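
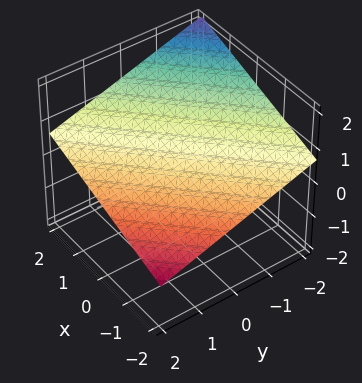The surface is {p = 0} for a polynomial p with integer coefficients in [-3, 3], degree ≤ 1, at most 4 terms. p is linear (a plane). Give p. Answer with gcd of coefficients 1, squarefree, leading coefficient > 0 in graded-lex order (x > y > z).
x - y - 3*z + 2

(a) deg p = 1. The surface is flat (a plane).
(b) Reading off the gridlines: one y-axis crossing is at y = 2; it meets the x-axis at x = -2 (among the integer gridlines).
(c) Solving for integer coefficients yields p as stated.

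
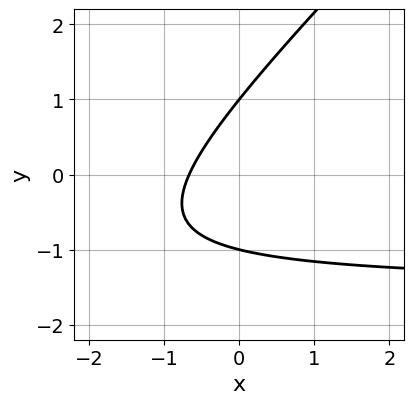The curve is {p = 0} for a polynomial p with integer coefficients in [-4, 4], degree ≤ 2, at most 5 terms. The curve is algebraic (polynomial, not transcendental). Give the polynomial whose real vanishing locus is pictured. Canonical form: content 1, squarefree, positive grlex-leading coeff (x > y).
First, degree: no degree-1 curve has this shape, so deg p = 2.
Next, reading off the gridlines: among the integer gridlines, it crosses the y-axis at y ∈ {-1, 1}.
Finally, assembling these constraints gives the stated polynomial.

2*x*y - 2*y^2 + 3*x + 2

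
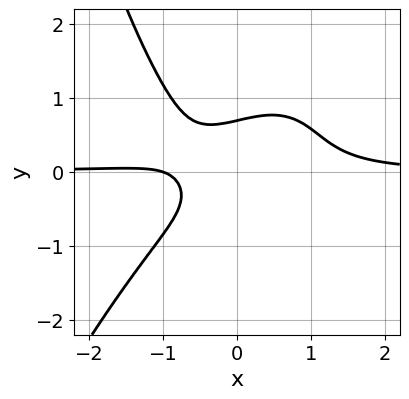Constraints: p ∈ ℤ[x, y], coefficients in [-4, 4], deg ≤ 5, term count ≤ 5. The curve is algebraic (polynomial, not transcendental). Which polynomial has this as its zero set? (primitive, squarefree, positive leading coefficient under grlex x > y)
3*x^3*y - x^2*y^2 + 3*y^3 - x - 1

Degree: the shape is more complex than any degree-3 curve, so deg p = 4.
From the visible intercepts: it crosses the x-axis at the gridline x = -1.
Solving for integer coefficients yields p as stated.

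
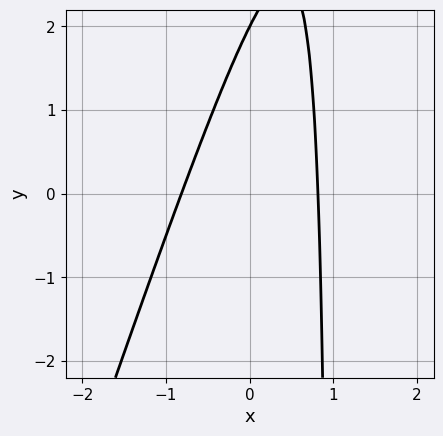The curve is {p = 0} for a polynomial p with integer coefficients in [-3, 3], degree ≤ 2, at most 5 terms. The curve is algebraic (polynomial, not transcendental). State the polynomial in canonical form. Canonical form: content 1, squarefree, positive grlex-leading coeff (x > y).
Degree: no degree-1 curve has this shape, so deg p = 2.
Reading off the gridlines: it meets the y-axis at y = 2 (among the integer gridlines).
These observations pin down the coefficients.

3*x^2 - x*y + y - 2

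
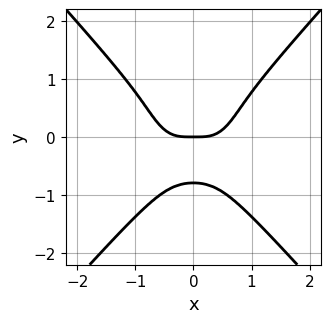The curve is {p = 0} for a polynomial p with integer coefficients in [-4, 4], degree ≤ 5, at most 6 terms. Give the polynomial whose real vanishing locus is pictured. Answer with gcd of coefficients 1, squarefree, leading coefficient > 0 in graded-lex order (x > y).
3*x^4 - 2*y^4 - 2*x^2*y - y

1. deg p = 4.
2. Symmetries: it's symmetric under x → −x, forcing even powers of x.
3. From the axis intercepts and sections: it crosses the y-axis at the gridline y = 0; it crosses the x-axis at the gridline x = 0.
4. Together with the visible shape, these determine p as stated.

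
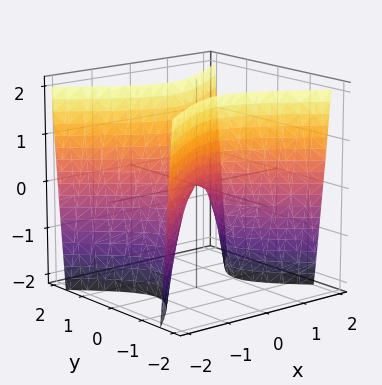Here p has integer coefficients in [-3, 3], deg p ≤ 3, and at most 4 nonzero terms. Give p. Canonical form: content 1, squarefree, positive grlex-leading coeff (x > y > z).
First, degree: a saddle surface; a quadric, so deg p = 2.
Next, symmetries: mirror symmetry x ↦ −x ⇒ only even powers of x; the y ↦ −y reflection is a symmetry, so y appears only in even powers.
Then, against the integer gridlines: it crosses the z-axis at the gridline z = 0; one y-axis crossing is at y = 0; it meets the x-axis at x = 0 (among the integer gridlines).
Finally, solving for integer coefficients yields p as stated.

2*x^2 - 3*y^2 + z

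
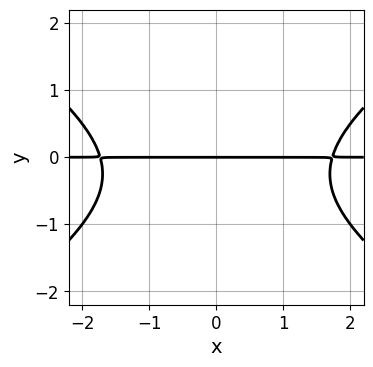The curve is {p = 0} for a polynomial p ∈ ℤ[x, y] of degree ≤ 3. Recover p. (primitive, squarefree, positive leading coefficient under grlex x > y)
(a) The degree is 3 — no degree-2 curve has this shape.
(b) Symmetries: the x ↦ −x reflection is a symmetry, so x appears only in even powers.
(c) Reading off the gridlines: every point of the x-axis in the box is on the curve; it crosses the y-axis at the gridline y = 0.
(d) Together with the visible shape, these determine p as stated.

x^2*y - 2*y^3 - y^2 - 3*y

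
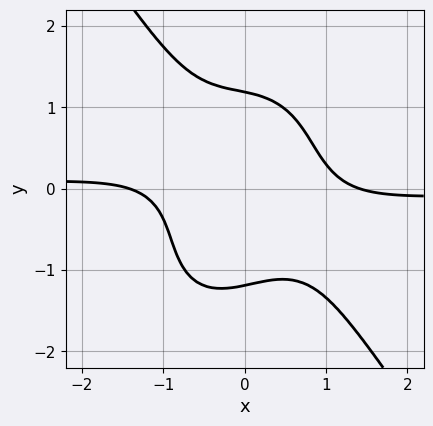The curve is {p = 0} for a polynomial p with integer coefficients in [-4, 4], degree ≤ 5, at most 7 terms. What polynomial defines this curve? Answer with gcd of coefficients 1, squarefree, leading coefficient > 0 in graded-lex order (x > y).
3*x^3*y + y^4 + x*y^2 + x^2 - 2

First, degree: a generic line meets the curve in up to 4 points, so deg p = 4.
Finally, putting this together gives p.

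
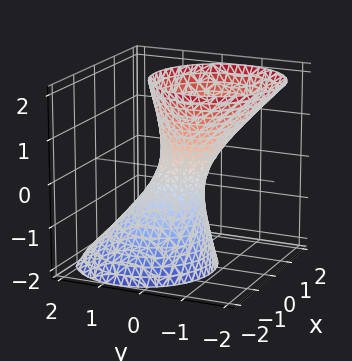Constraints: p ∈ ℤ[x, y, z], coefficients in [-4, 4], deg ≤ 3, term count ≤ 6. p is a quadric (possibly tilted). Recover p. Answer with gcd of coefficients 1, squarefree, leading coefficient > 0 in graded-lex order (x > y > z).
1. The degree is 2 — a generic line meets the surface in up to 2 points.
2. Checking where it meets the axes: the surface avoids every integer z-axis point in the box.
3. Matching integer coefficients to the picture gives p.

3*x^2 - x*z + 3*y^2 + 2*y*z - z^2 - 1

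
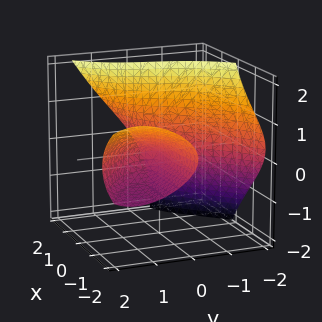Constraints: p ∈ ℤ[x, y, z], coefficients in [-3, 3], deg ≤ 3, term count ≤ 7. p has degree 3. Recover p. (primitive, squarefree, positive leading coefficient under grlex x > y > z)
x^2*z + 2*x*z^2 - y^3 - 3*x*y - 3*z^2

1. There are 2 components. They look like related sheets of one shape, so recover p as a whole.
2. The degree is 3 — no degree-2 surface has this shape.
3. Against the integer gridlines: one z-axis crossing is at z = 0; every point of the x-axis in the box is on the surface.
4. Assembling these constraints gives the stated polynomial.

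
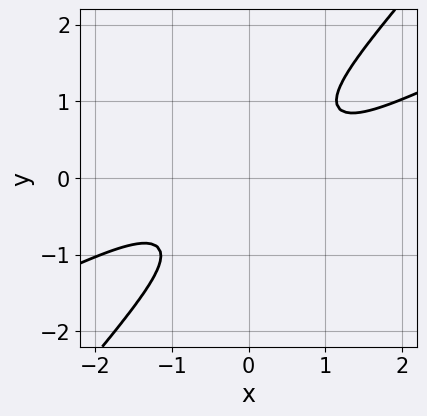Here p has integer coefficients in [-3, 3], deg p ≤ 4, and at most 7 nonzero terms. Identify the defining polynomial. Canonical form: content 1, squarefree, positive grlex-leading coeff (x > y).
First, the degree is 4 — a generic line meets the curve in up to 4 points.
Next, reading off the gridlines: it misses every integer gridline on the x-axis; no y-intercept at any integer in the box.
Finally, together with the visible shape, these determine p as stated.

2*x^4 - 3*x^3*y - 3*x^2*y^2 + 3*y^4 + 2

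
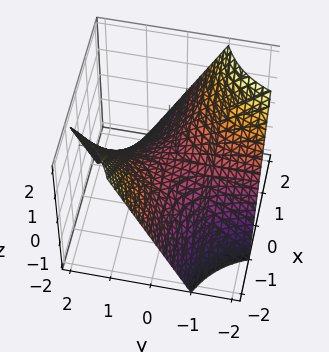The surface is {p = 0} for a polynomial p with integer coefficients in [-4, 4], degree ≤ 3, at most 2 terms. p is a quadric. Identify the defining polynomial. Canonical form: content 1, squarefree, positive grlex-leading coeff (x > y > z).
x*y + z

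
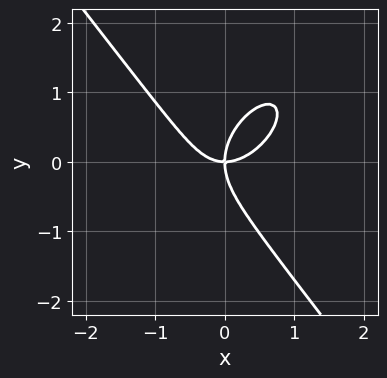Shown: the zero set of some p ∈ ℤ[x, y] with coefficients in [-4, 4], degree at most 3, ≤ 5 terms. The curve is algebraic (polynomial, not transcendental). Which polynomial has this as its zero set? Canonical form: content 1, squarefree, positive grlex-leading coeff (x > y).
(a) deg p = 3. No degree-2 curve has this shape.
(b) From the visible intercepts: it crosses the x-axis at the gridline x = 0; one y-axis crossing is at y = 0.
(c) Solving for integer coefficients yields p as stated.

3*x^3 - x^2*y + 2*y^3 - 3*x*y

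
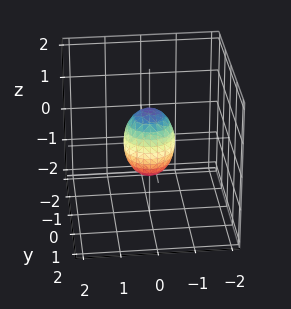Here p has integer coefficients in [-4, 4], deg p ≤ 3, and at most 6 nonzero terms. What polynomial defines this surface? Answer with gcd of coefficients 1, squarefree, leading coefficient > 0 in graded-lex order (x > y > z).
2*x^2 + 2*y^2 + z^2 - 1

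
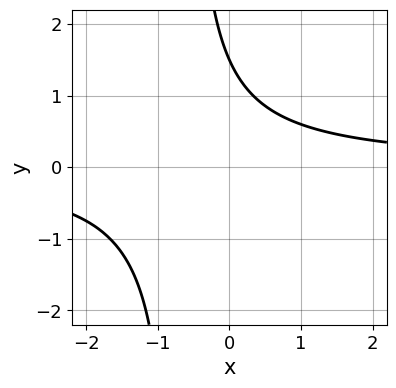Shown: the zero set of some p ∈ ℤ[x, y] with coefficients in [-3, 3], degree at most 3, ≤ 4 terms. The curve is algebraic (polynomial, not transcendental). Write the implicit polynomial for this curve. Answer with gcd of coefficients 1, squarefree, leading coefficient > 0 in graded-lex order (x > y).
3*x*y + 2*y - 3

(a) deg p = 2. No degree-1 curve has this shape.
(b) Against the integer gridlines: no x-intercept at any integer in the box.
(c) Fitting integer coefficients to these (and the overall shape) gives p.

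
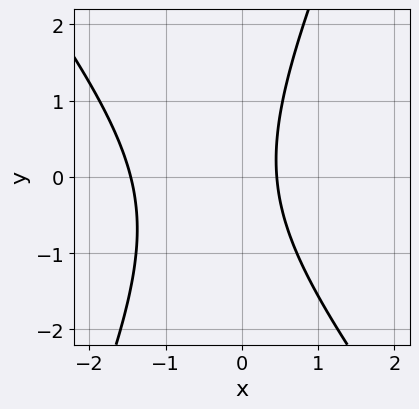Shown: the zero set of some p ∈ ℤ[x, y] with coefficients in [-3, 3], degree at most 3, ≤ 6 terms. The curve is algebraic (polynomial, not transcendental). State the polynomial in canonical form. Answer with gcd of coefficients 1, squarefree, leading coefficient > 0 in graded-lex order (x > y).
1. deg p = 2. A generic line meets the curve in up to 2 points.
2. Observable constraints: the curve avoids every integer y-axis point in the box.
3. Assembling these constraints gives the stated polynomial.

3*x^2 + x*y - y^2 + 3*x - 2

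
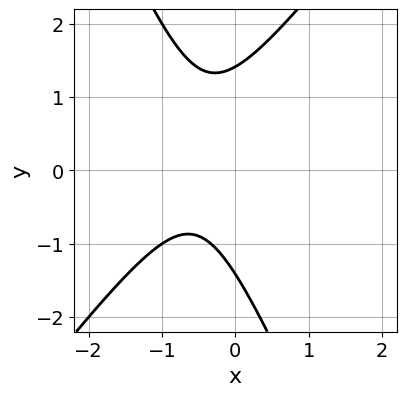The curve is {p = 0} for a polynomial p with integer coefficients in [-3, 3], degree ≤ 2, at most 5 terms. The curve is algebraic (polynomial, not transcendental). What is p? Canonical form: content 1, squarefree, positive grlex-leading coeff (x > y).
3*x^2 - x*y - y^2 + 3*x + 2

First, deg p = 2.
Next, from the visible intercepts: the curve avoids every integer x-axis point in the box.
Finally, the integer polynomial consistent with all of this is the stated p.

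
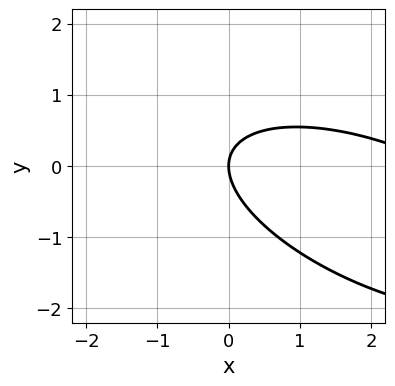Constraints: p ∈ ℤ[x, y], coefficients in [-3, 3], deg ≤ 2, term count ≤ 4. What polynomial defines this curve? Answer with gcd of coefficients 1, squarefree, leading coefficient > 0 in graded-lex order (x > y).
1. deg p = 2. A generic line meets the curve in up to 2 points.
2. Observable constraints: one x-axis crossing is at x = 0; it crosses the y-axis at the gridline y = 0.
3. Fitting integer coefficients to these (and the overall shape) gives p.

x^2 + 2*x*y + 3*y^2 - 3*x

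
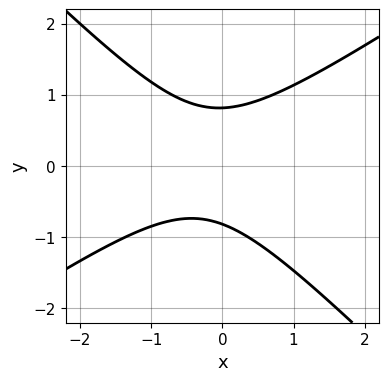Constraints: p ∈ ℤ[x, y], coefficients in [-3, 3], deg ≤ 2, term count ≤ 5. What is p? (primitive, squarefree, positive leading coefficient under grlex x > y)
2*x^2 - x*y - 3*y^2 + x + 2

First, deg p = 2.
Then, checking where it meets the axes: the curve avoids every integer x-axis point in the box.
Finally, together with the visible shape, these determine p as stated.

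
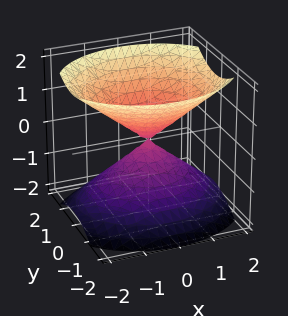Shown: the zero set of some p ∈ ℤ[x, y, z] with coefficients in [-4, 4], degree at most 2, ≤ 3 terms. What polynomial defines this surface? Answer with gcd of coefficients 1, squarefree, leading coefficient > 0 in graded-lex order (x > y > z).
First, there are 2 components. They look like related sheets of one shape, so recover p as a whole.
Then, degree: a double cone through the origin; a quadric, so deg p = 2.
Next, symmetries: mirror symmetry x ↦ −x ⇒ only even powers of x; mirror symmetry z ↦ −z ⇒ only even powers of z; it's symmetric under y → −y, forcing even powers of y.
Next, from the visible intercepts: it meets the y-axis at y = 0 (among the integer gridlines); it meets the z-axis at z = 0 (among the integer gridlines); it crosses the x-axis at the gridline x = 0.
Finally, solving for integer coefficients yields p as stated.

2*x^2 + 3*y^2 - 3*z^2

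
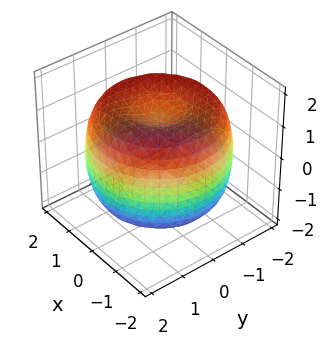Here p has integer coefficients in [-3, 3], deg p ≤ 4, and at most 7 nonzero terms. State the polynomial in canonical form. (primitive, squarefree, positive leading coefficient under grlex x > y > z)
x^4 + 2*x^2*y^2 + y^4 - 3*x^2 - 3*y^2 + 2*z^2 - 2

deg p = 4. The shape is more complex than any degree-3 surface.
Symmetry: the z-axis is an axis of rotation, so x and y enter only as x² + y².
Reading off the gridlines: among the integer gridlines, it crosses the z-axis at z ∈ {-1, 1}; a circular section at z = 1 has radius between 1 and 2.
Solving for integer coefficients yields p as stated.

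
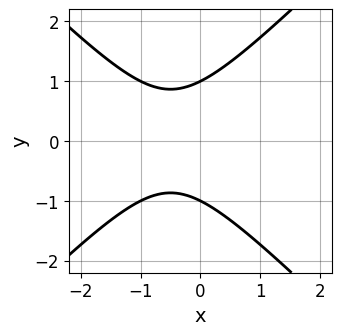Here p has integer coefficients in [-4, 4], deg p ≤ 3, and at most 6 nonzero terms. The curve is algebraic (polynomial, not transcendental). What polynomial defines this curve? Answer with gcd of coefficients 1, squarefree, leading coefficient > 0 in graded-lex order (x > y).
deg p = 2.
Symmetries: the y ↦ −y reflection is a symmetry, so y appears only in even powers.
Observable constraints: the y-axis gridline crossings are at y ∈ {-1, 1}; no x-intercept at any integer in the box.
Solving for integer coefficients yields p as stated.

x^2 - y^2 + x + 1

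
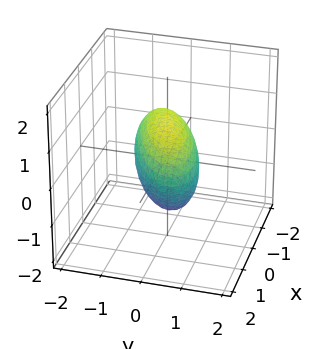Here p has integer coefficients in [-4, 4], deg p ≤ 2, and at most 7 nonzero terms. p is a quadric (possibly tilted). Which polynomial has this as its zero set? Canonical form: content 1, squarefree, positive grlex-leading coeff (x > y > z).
x^2 - 2*x*y + 3*y^2 + 2*z^2 - 2

First, degree: the shape is more complex than any degree-1 surface, so deg p = 2.
Next, from the visible intercepts: the z-axis gridline crossings are at z ∈ {-1, 1}.
Finally, assembling these constraints gives the stated polynomial.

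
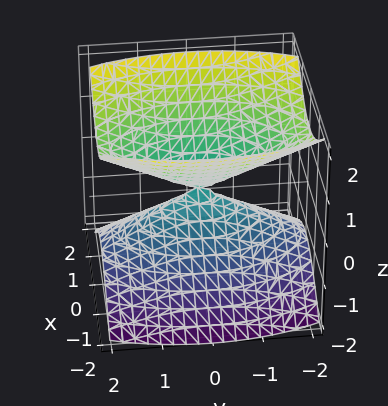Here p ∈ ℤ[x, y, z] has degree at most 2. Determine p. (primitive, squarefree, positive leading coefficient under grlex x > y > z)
1. The picture has 2 separate pieces. They look like related sheets of one shape, so recover p as a whole.
2. Degree: two nappes meeting at a single point; a quadric, so deg p = 2.
3. Symmetries: mirror symmetry x ↦ −x ⇒ only even powers of x; it's symmetric under y → −y, forcing even powers of y; it's symmetric under z → −z, forcing even powers of z.
4. From the visible intercepts: it crosses the x-axis at the gridline x = 0; it meets the z-axis at z = 0 (among the integer gridlines).
5. Matching integer coefficients to the picture gives p.

3*x^2 + y^2 - 3*z^2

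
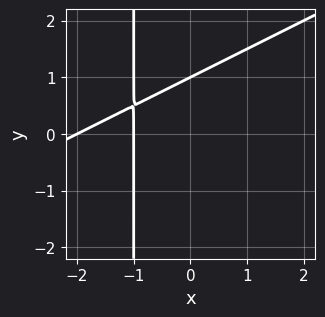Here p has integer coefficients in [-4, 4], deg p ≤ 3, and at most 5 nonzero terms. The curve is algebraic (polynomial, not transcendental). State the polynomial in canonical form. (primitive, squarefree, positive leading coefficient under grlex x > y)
x^2 - 2*x*y + 3*x - 2*y + 2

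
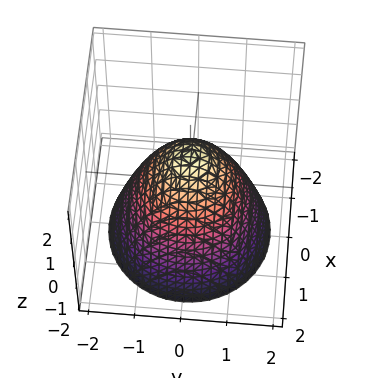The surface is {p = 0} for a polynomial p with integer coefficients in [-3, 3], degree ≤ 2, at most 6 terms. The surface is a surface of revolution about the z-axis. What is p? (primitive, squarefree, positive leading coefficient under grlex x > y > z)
x^2 + y^2 + z - 1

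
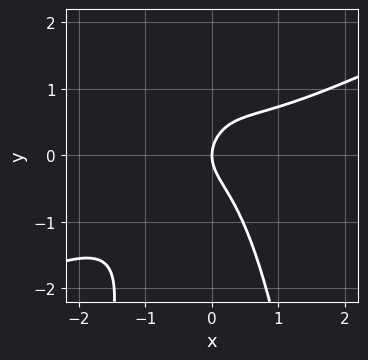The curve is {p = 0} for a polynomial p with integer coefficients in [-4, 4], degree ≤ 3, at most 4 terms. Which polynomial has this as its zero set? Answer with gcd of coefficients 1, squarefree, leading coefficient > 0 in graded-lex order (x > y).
1. Degree: a generic line meets the curve in up to 3 points, so deg p = 3.
2. From the axis intercepts and sections: one x-axis crossing is at x = 0; it crosses the y-axis at the gridline y = 0.
3. Together with the visible shape, these determine p as stated.

x^3 - 2*x^2*y - y^2 + x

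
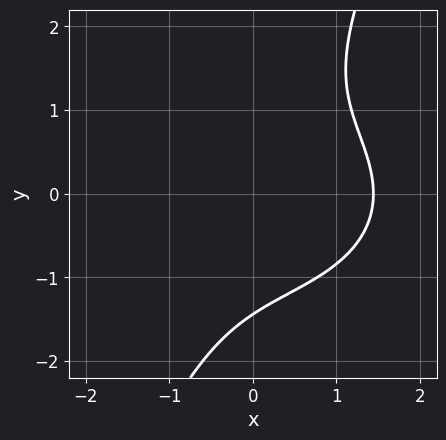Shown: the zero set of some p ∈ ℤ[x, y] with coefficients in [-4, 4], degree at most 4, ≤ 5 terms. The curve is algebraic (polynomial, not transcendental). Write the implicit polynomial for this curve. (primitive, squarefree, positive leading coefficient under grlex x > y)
x^3 + 2*x*y^2 - y^3 - 3

(a) The degree is 3 — a generic line meets the curve in up to 3 points.
(b) Putting this together gives p.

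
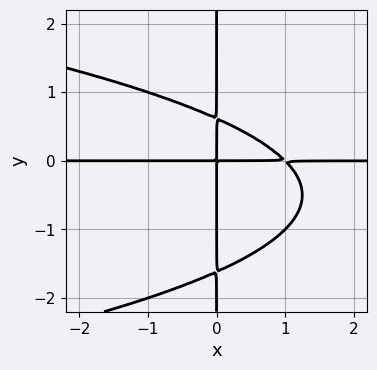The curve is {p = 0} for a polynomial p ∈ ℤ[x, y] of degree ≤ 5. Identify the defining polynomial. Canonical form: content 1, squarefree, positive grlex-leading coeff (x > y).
x*y^3 + x^2*y + x*y^2 - x*y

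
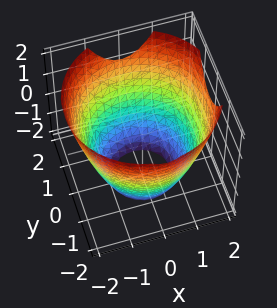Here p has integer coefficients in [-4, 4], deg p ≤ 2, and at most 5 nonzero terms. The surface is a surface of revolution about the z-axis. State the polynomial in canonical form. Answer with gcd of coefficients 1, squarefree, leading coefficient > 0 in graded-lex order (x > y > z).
First, the degree is 2 — the shape is more complex than any degree-1 surface.
Then, symmetries: rotational symmetry about the z-axis ⇒ p depends on x, y only through x² + y².
Then, from the visible intercepts: no z-intercept at any integer in the box; a circular section at z = 0 has radius between 1 and 2.
Finally, matching integer coefficients to the picture gives p.

x^2 + y^2 - z - 3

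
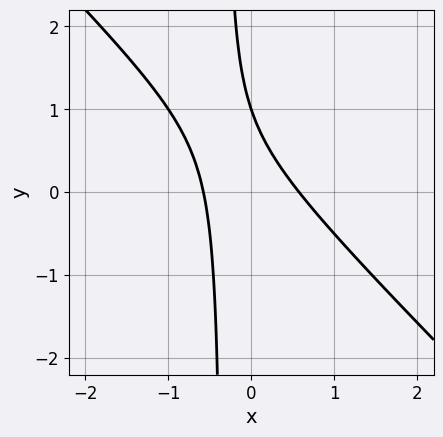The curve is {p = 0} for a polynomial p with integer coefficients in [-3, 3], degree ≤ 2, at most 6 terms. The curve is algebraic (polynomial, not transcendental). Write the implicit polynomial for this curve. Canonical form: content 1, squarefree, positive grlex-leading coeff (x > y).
3*x^2 + 3*x*y + y - 1

1. Degree: a generic line meets the curve in up to 2 points, so deg p = 2.
2. Reading off the gridlines: it meets the y-axis at y = 1 (among the integer gridlines).
3. The integer polynomial consistent with all of this is the stated p.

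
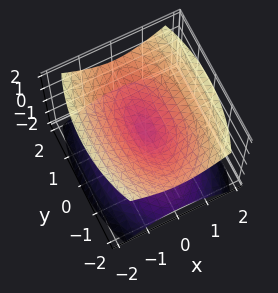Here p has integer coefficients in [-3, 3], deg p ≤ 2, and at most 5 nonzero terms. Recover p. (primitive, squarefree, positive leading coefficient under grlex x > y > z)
3*x^2 + y^2 - 3*z^2

1. I count 2 distinct pieces. Treating them together as one polynomial.
2. deg p = 2. Two nappes meeting at a single point; a quadric.
3. Symmetries: the x ↦ −x reflection is a symmetry, so x appears only in even powers; it's symmetric under y → −y, forcing even powers of y; mirror symmetry z ↦ −z ⇒ only even powers of z.
4. Reading off the gridlines: it meets the x-axis at x = 0 (among the integer gridlines); it crosses the z-axis at the gridline z = 0; one y-axis crossing is at y = 0.
5. Putting this together gives p.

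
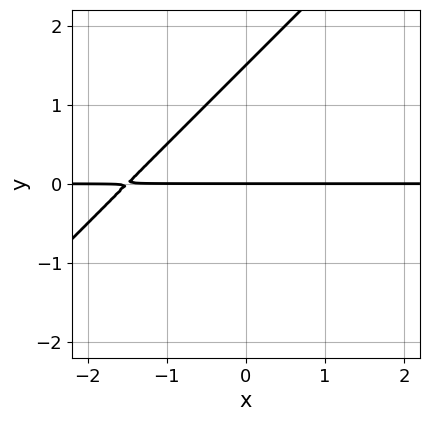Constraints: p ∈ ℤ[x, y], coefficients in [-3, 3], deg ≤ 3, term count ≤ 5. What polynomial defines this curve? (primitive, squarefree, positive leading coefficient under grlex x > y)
2*x*y - 2*y^2 + 3*y

1. deg p = 2. The shape is more complex than any degree-1 curve.
2. From the axis intercepts and sections: every point of the x-axis in the box is on the curve; it meets the y-axis at y = 0 (among the integer gridlines).
3. These observations pin down the coefficients.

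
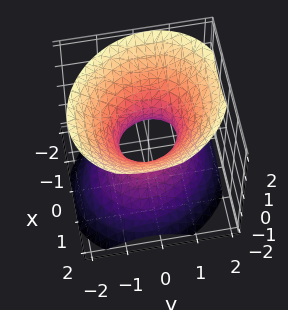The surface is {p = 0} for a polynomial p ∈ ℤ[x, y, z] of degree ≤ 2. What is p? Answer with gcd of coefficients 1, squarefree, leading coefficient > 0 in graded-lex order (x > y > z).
3*x^2 + x*y + 3*y^2 - 3*z^2 - 2

The degree is 2 — no degree-1 surface has this shape.
From the axis intercepts and sections: no z-intercept at any integer in the box.
The integer polynomial consistent with all of this is the stated p.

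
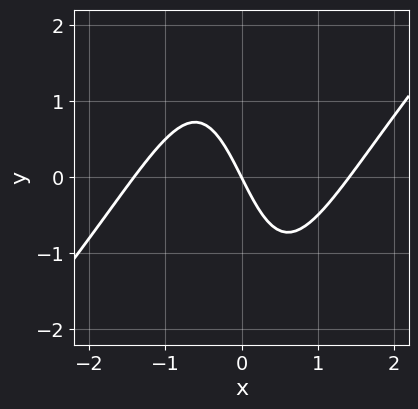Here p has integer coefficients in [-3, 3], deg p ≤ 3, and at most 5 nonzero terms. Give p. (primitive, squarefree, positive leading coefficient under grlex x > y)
x^3 - x^2*y - 2*x - y

First, the degree is 3 — a generic line meets the curve in up to 3 points.
Then, against the integer gridlines: it meets the x-axis at x = 0 (among the integer gridlines); it meets the y-axis at y = 0 (among the integer gridlines).
Finally, together with the visible shape, these determine p as stated.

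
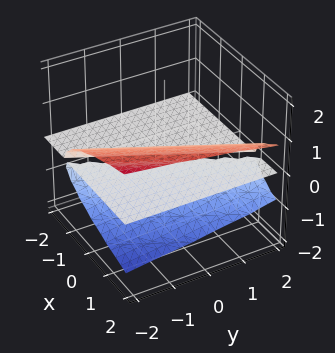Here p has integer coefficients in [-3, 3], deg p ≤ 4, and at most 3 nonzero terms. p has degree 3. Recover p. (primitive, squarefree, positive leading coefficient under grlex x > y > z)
3*z^3 - 2*x*z + y*z

1. The picture has 2 separate pieces. Treating them together as one polynomial.
2. Degree: no degree-2 surface has this shape, so deg p = 3.
3. Against the integer gridlines: it crosses the z-axis at the gridline z = 0; every point of the x-axis in the box is on the surface; the visible y-axis segment lies entirely on the surface.
4. These observations pin down the coefficients.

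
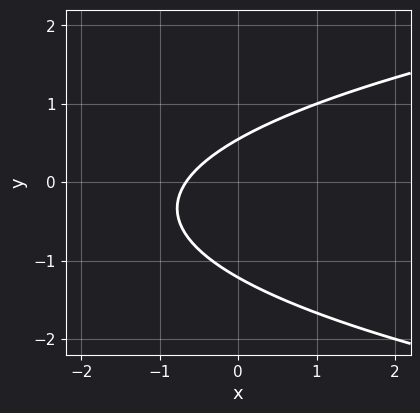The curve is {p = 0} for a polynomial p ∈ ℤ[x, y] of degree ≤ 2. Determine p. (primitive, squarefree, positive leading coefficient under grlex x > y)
First, degree: the shape is more complex than any degree-1 curve, so deg p = 2.
Finally, matching integer coefficients to the picture gives p.

3*y^2 - 3*x + 2*y - 2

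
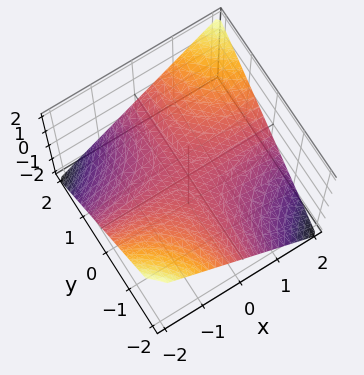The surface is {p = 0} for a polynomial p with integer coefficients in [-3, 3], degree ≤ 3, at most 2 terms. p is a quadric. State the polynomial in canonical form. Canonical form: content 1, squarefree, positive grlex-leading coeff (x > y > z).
1. Degree: a hyperbolic paraboloid; a quadric, so deg p = 2.
2. Against the integer gridlines: it meets the z-axis at z = 0 (among the integer gridlines); every point of the y-axis in the box is on the surface; every point of the x-axis in the box is on the surface.
3. Putting this together gives p.

x*y - 2*z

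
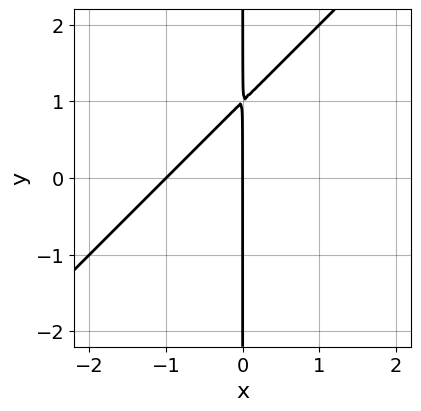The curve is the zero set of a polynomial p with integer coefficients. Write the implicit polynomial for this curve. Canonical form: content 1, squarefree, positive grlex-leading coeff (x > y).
x^2 - x*y + x

First, degree: the shape is more complex than any degree-1 curve, so deg p = 2.
Then, against the integer gridlines: the x-axis gridline crossings are at x ∈ {-1, 0}; every point of the y-axis in the box is on the curve.
Finally, assembling these constraints gives the stated polynomial.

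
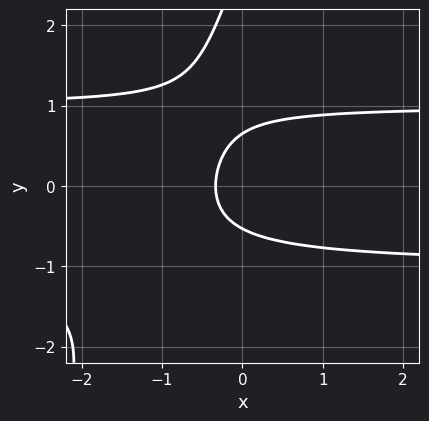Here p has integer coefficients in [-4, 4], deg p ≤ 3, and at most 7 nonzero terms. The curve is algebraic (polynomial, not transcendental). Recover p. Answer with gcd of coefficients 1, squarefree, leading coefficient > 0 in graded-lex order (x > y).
(a) deg p = 3.
(b) Matching integer coefficients to the picture gives p.

3*x*y^2 - y^3 + 3*y^2 - 3*x - 1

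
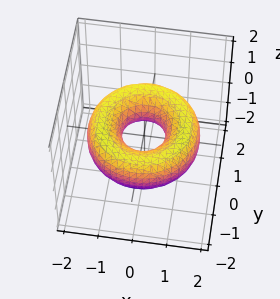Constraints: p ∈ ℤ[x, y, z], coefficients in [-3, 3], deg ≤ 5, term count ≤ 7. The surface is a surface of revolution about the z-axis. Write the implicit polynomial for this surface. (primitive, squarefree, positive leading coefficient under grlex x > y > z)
Degree: a generic line meets the surface in up to 4 points, so deg p = 4.
By symmetry, the z-axis is an axis of rotation, so x and y enter only as x² + y².
From the axis intercepts and sections: a circular section at z = 0 has radius between 0 and 1; it misses every integer gridline on the z-axis.
Together with the visible shape, these determine p as stated.

x^4 + 2*x^2*y^2 + y^4 - 3*x^2 - 3*y^2 + 3*z^2 + 1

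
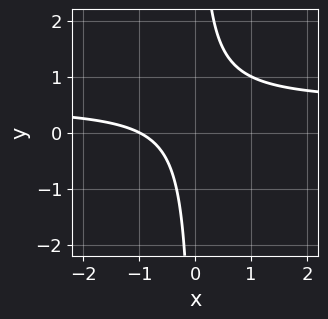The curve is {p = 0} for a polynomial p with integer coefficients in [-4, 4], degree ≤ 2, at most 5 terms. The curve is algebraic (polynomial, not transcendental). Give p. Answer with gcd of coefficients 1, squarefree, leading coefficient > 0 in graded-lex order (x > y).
First, deg p = 2.
Then, checking where it meets the axes: it meets the x-axis at x = -1 (among the integer gridlines); it misses every integer gridline on the y-axis.
Finally, these observations pin down the coefficients.

2*x*y - x - 1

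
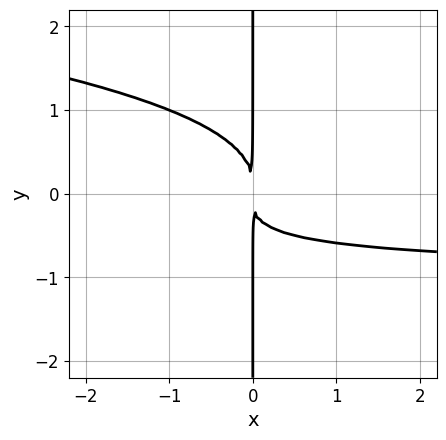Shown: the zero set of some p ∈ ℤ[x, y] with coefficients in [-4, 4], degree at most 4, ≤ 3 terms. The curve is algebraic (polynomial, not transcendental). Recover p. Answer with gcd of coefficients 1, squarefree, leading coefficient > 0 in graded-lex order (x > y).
2*x*y^3 + x^2*y + x^2

The degree is 4 — the shape is more complex than any degree-3 curve.
Against the integer gridlines: every point of the y-axis in the box is on the curve.
Assembling these constraints gives the stated polynomial.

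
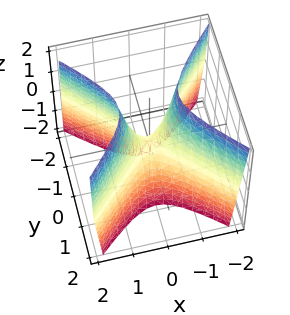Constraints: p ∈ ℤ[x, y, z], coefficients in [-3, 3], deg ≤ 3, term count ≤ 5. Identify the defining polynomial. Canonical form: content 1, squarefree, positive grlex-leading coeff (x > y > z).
(a) Degree: a saddle surface; a quadric, so deg p = 2.
(b) Symmetries: the y ↦ −y reflection is a symmetry, so y appears only in even powers; the x ↦ −x reflection is a symmetry, so x appears only in even powers.
(c) Reading off the gridlines: one x-axis crossing is at x = 0; it meets the z-axis at z = 0 (among the integer gridlines); one y-axis crossing is at y = 0.
(d) Putting this together gives p.

3*x^2 - 3*y^2 - z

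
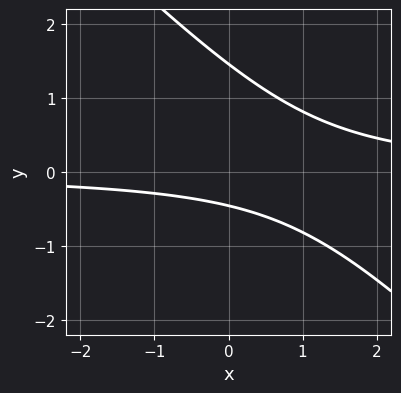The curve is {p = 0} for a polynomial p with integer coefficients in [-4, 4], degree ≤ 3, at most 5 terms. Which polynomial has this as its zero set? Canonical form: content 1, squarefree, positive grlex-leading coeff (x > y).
Degree: the shape is more complex than any degree-1 curve, so deg p = 2.
Reading off the gridlines: no x-intercept at any integer in the box.
Assembling these constraints gives the stated polynomial.

3*x*y + 3*y^2 - 3*y - 2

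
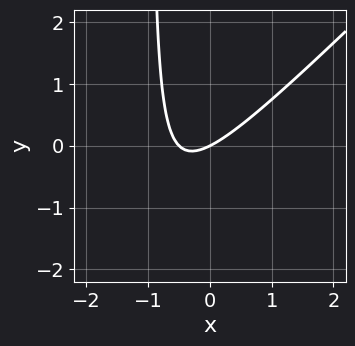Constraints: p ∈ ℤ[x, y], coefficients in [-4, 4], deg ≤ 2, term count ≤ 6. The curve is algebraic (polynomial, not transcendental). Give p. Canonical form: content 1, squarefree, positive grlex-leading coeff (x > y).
2*x^2 - 2*x*y + x - 2*y

(a) Degree: a generic line meets the curve in up to 2 points, so deg p = 2.
(b) From the axis intercepts and sections: it meets the y-axis at y = 0 (among the integer gridlines); it crosses the x-axis at the gridline x = 0.
(c) Matching integer coefficients to the picture gives p.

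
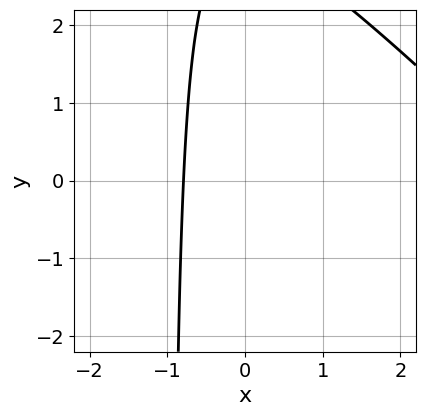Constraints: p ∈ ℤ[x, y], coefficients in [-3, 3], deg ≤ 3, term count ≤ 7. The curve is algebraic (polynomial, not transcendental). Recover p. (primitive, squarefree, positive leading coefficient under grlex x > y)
x^2 + x*y - 3*x + y - 3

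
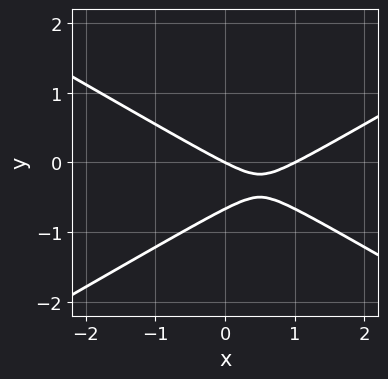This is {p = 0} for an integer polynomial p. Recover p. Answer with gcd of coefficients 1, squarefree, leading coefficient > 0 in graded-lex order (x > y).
x^2 - 3*y^2 - x - 2*y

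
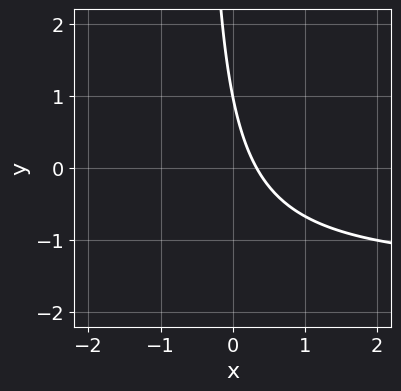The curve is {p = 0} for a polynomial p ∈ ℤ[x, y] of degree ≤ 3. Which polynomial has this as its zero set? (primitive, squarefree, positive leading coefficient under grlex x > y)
2*x*y + 3*x + y - 1

1. deg p = 2. The shape is more complex than any degree-1 curve.
2. Checking where it meets the axes: one y-axis crossing is at y = 1.
3. Solving for integer coefficients yields p as stated.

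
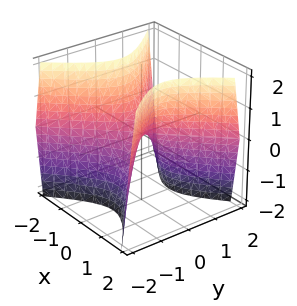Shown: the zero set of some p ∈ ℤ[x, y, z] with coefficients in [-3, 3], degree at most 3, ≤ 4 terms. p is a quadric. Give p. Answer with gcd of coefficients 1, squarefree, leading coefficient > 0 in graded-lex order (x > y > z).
2*x^2 - 2*y^2 - z

First, the degree is 2 — a saddle surface; a quadric.
Then, symmetries: it's symmetric under y → −y, forcing even powers of y; mirror symmetry x ↦ −x ⇒ only even powers of x.
Next, checking where it meets the axes: it crosses the x-axis at the gridline x = 0; one z-axis crossing is at z = 0.
Finally, putting this together gives p.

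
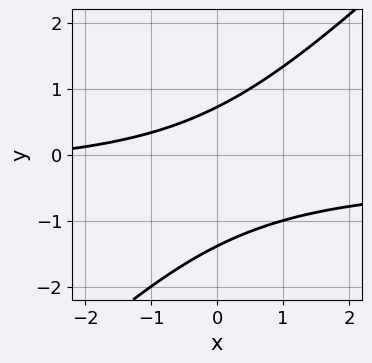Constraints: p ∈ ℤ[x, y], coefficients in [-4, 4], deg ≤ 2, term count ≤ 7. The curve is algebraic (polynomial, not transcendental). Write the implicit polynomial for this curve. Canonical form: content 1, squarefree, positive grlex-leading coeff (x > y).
First, deg p = 2.
Next, observable constraints: the curve avoids every integer x-axis point in the box.
Finally, together with the visible shape, these determine p as stated.

3*x*y - 3*y^2 + x - 2*y + 3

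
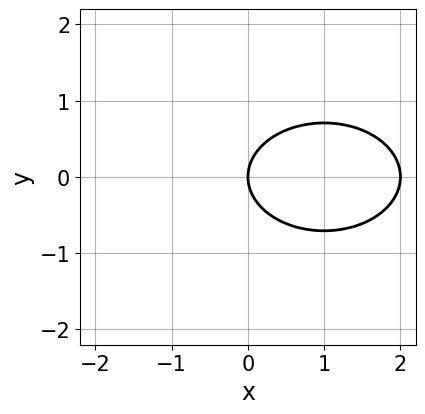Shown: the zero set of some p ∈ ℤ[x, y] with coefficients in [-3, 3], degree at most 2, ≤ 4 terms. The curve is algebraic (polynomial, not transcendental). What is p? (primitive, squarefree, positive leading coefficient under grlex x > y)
x^2 + 2*y^2 - 2*x

The degree is 2 — a generic line meets the curve in up to 2 points.
Symmetries: it's symmetric under y → −y, forcing even powers of y.
Observable constraints: among the integer gridlines, it crosses the x-axis at x ∈ {0, 2}; one y-axis crossing is at y = 0.
Putting this together gives p.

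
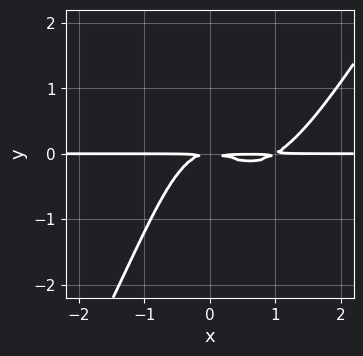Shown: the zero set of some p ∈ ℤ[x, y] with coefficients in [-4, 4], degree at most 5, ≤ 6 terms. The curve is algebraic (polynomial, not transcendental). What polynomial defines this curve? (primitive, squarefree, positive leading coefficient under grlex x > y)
3*x^3*y - 2*x^2*y^2 - 3*x^2*y - 3*y^2

deg p = 4. No degree-3 curve has this shape.
Observable constraints: every point of the x-axis in the box is on the curve.
Matching integer coefficients to the picture gives p.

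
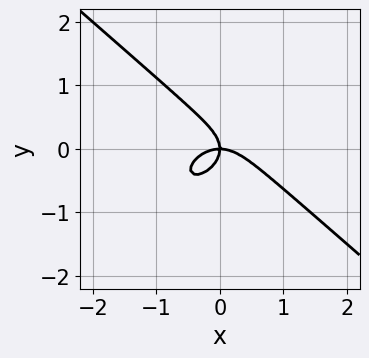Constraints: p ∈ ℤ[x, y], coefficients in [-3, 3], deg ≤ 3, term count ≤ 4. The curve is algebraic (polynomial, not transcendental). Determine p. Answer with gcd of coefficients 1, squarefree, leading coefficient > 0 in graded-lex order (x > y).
First, deg p = 3. A generic line meets the curve in up to 3 points.
Next, reading off the gridlines: it crosses the x-axis at the gridline x = 0; it crosses the y-axis at the gridline y = 0.
Finally, putting this together gives p.

2*x^3 + 3*y^3 + 2*x*y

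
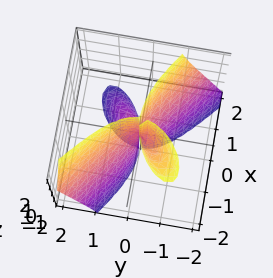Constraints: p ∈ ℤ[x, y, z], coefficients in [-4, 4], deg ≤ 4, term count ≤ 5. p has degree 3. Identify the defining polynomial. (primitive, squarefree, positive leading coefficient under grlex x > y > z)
x^3 + 2*x*y*z + 2*y^3

First, the picture has 2 separate pieces. Treating them together as one polynomial.
Next, degree: no degree-2 surface has this shape, so deg p = 3.
Next, against the integer gridlines: the visible z-axis segment lies entirely on the surface; it meets the x-axis at x = 0 (among the integer gridlines); it meets the y-axis at y = 0 (among the integer gridlines).
Finally, together with the visible shape, these determine p as stated.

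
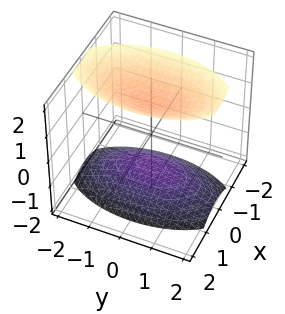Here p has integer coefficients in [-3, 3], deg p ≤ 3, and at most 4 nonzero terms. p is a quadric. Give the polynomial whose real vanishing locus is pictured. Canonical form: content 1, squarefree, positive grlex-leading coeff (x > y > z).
3*x^2 + y^2 - 2*z^2 + 3

1. I count 2 distinct pieces. They look like related sheets of one shape, so recover p as a whole.
2. deg p = 2. Two separate bowl-shaped sheets opening away from each other; a quadric.
3. Symmetries: it's symmetric under x → −x, forcing even powers of x; the y ↦ −y reflection is a symmetry, so y appears only in even powers; it's symmetric under z → −z, forcing even powers of z.
4. Checking where it meets the axes: it misses every integer gridline on the x-axis; the surface avoids every integer y-axis point in the box.
5. The integer polynomial consistent with all of this is the stated p.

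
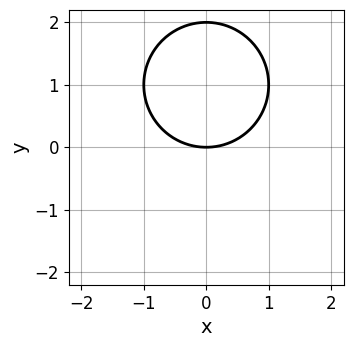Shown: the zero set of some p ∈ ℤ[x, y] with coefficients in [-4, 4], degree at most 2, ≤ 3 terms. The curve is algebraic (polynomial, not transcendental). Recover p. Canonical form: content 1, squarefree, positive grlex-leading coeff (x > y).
x^2 + y^2 - 2*y

The degree is 2 — a generic line meets the curve in up to 2 points.
Symmetries: it's symmetric under x → −x, forcing even powers of x.
Checking where it meets the axes: one x-axis crossing is at x = 0; among the integer gridlines, it crosses the y-axis at y ∈ {0, 2}.
The integer polynomial consistent with all of this is the stated p.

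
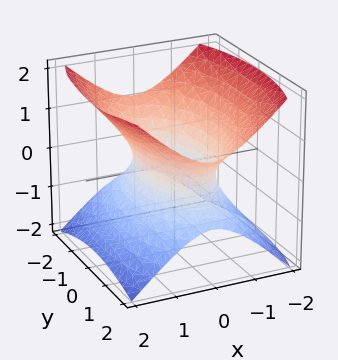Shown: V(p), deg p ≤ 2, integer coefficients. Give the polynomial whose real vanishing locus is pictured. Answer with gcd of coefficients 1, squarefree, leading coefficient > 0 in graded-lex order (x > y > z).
3*x^2 + y^2 - 3*z^2 - 2

1. The degree is 2 — one connected sheet with a waist; a quadric.
2. Symmetries: mirror symmetry y ↦ −y ⇒ only even powers of y; the x ↦ −x reflection is a symmetry, so x appears only in even powers; mirror symmetry z ↦ −z ⇒ only even powers of z.
3. Reading off the gridlines: no z-intercept at any integer in the box.
4. Matching integer coefficients to the picture gives p.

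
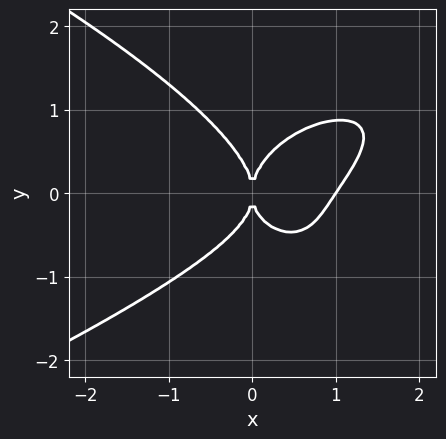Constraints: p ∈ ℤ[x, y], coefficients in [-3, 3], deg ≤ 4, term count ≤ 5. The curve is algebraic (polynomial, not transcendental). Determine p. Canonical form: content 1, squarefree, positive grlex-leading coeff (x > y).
3*y^4 + 3*x^3 - 2*x^2*y - 3*x^2

(a) deg p = 4.
(b) Observable constraints: one y-axis crossing is at y = 0; among the integer gridlines, it crosses the x-axis at x ∈ {0, 1}.
(c) Putting this together gives p.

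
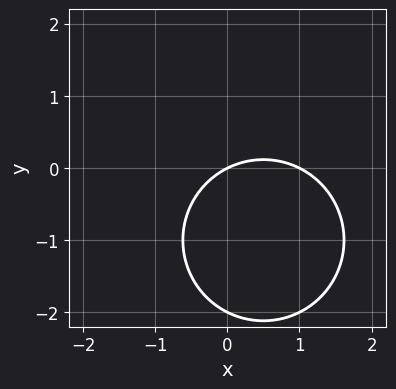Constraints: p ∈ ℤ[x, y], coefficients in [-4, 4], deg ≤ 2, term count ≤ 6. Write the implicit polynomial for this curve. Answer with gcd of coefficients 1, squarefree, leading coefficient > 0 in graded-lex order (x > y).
1. The degree is 2 — no degree-1 curve has this shape.
2. From the axis intercepts and sections: among the integer gridlines, it crosses the y-axis at y ∈ {-2, 0}; the x-axis gridline crossings are at x ∈ {0, 1}.
3. The integer polynomial consistent with all of this is the stated p.

x^2 + y^2 - x + 2*y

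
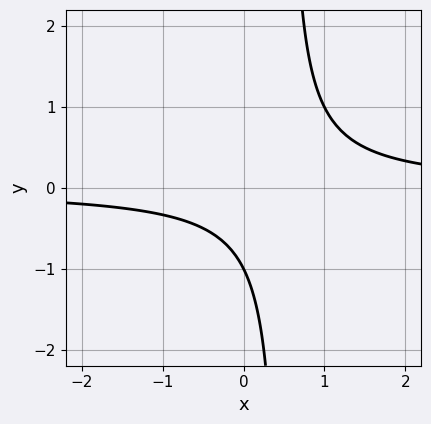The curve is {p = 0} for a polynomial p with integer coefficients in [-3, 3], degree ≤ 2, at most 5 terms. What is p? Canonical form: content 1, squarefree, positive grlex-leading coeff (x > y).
2*x*y - y - 1

Degree: the shape is more complex than any degree-1 curve, so deg p = 2.
Observable constraints: one y-axis crossing is at y = -1; no x-intercept at any integer in the box.
Putting this together gives p.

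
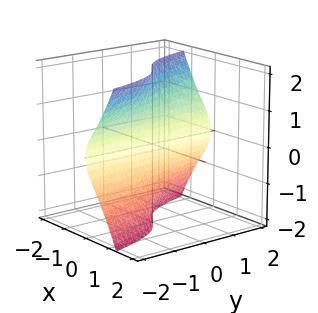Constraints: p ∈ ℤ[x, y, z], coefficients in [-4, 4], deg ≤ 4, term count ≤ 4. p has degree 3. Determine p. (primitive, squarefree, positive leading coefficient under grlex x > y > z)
3*x^3 + y*z^2 + 3*x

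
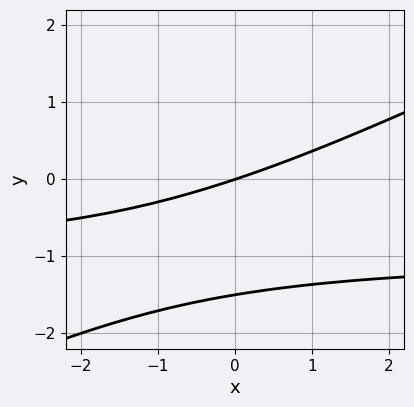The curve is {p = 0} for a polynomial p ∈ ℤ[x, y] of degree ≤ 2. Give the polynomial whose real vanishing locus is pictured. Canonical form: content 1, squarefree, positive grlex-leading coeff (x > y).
x*y - 2*y^2 + x - 3*y

1. deg p = 2. No degree-1 curve has this shape.
2. Against the integer gridlines: it meets the y-axis at y = 0 (among the integer gridlines); it meets the x-axis at x = 0 (among the integer gridlines).
3. Matching integer coefficients to the picture gives p.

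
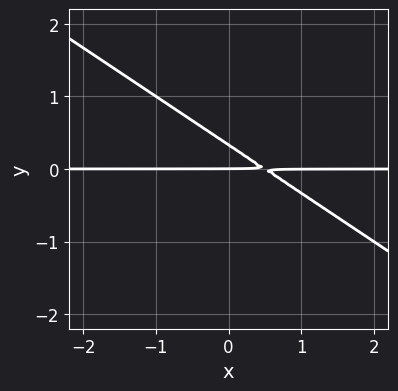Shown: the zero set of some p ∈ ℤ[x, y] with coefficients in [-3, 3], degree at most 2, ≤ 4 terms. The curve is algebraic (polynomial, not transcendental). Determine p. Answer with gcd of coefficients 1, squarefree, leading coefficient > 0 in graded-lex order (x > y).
The degree is 2 — a generic line meets the curve in up to 2 points.
Observable constraints: it crosses the y-axis at the gridline y = 0; the visible x-axis segment lies entirely on the curve.
Matching integer coefficients to the picture gives p.

2*x*y + 3*y^2 - y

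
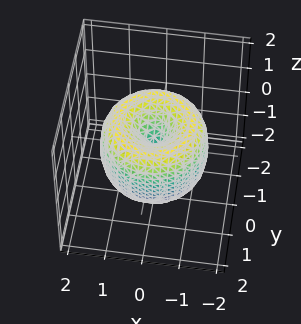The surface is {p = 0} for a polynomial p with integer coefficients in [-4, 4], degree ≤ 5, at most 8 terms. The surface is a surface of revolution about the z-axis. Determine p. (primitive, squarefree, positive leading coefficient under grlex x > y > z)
x^4 + 2*x^2*y^2 + y^4 - 2*x^2 - 2*y^2 + z^2

(a) deg p = 4.
(b) By symmetry, every cross-section ⟂ z is a circle, so x, y appear only via x² + y².
(c) Reading off the gridlines: one y-axis crossing is at y = 0; it crosses the x-axis at the gridline x = 0; a circular section at z = 1 has radius exactly 1; it crosses the z-axis at the gridline z = 0.
(d) The integer polynomial consistent with all of this is the stated p.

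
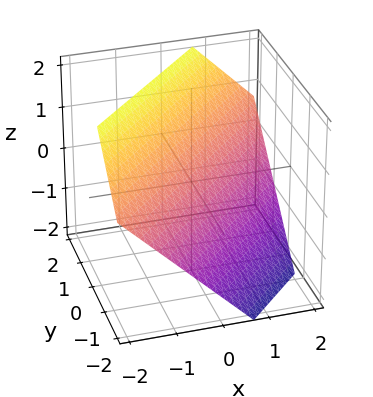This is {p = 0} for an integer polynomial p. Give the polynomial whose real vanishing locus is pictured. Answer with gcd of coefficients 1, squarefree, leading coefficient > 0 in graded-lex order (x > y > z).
(a) deg p = 1.
(b) Putting this together gives p.

3*x - 3*y + 3*z - 2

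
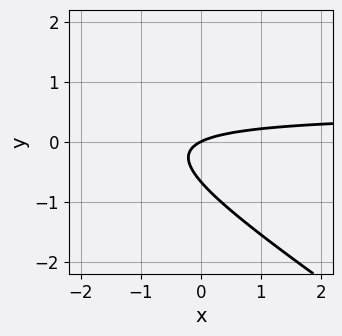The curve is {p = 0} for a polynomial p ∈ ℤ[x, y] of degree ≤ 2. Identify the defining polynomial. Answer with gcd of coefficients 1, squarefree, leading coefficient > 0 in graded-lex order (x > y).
(a) deg p = 2. A generic line meets the curve in up to 2 points.
(b) From the axis intercepts and sections: it crosses the y-axis at the gridline y = 0; it meets the x-axis at x = 0 (among the integer gridlines).
(c) Solving for integer coefficients yields p as stated.

2*x*y + 3*y^2 - x + 2*y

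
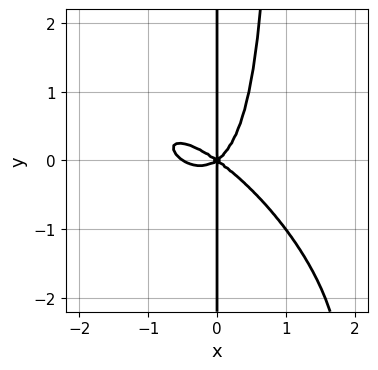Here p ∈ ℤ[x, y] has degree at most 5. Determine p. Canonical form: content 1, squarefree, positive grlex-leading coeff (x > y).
First, deg p = 4. No degree-3 curve has this shape.
Then, from the visible intercepts: every point of the y-axis in the box is on the curve; it crosses the x-axis at the gridline x = 0.
Finally, solving for integer coefficients yields p as stated.

2*x^4 + 3*x^3*y + 2*x^2*y^2 + x^3 - 2*x*y^2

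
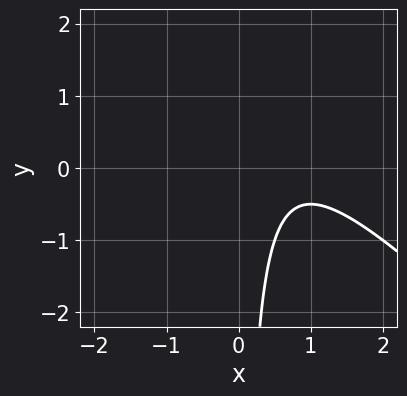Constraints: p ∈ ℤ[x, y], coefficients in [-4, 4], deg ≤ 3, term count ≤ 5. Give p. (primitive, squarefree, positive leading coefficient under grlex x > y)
2*x^2 + 2*x*y - 3*x + 2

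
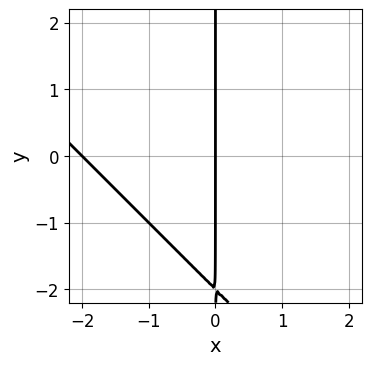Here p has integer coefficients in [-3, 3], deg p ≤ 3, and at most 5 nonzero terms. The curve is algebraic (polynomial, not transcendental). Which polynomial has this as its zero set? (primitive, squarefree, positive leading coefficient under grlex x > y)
x^2 + x*y + 2*x

Degree: a generic line meets the curve in up to 2 points, so deg p = 2.
Reading off the gridlines: the visible y-axis segment lies entirely on the curve; the x-axis gridline crossings are at x ∈ {-2, 0}.
Fitting integer coefficients to these (and the overall shape) gives p.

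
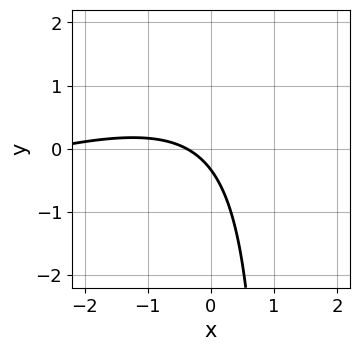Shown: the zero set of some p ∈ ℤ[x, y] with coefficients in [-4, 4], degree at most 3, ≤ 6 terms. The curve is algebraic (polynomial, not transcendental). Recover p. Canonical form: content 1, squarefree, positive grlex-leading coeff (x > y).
The degree is 2 — the shape is more complex than any degree-1 curve.
Solving for integer coefficients yields p as stated.

x^2 - 3*x*y + 3*x + 3*y + 1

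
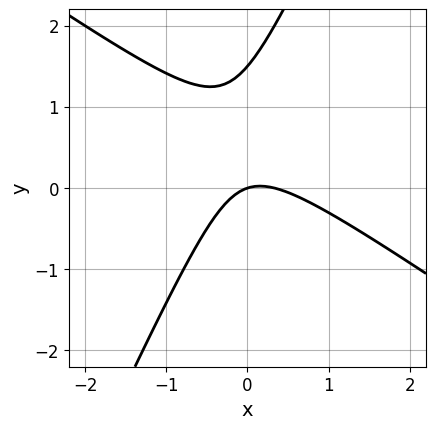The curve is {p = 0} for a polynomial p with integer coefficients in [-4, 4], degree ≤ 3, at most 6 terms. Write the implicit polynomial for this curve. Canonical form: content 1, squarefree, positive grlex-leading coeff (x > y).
3*x^2 + 3*x*y - 2*y^2 - x + 3*y

(a) The degree is 2 — no degree-1 curve has this shape.
(b) Observable constraints: it crosses the y-axis at the gridline y = 0; it meets the x-axis at x = 0 (among the integer gridlines).
(c) Solving for integer coefficients yields p as stated.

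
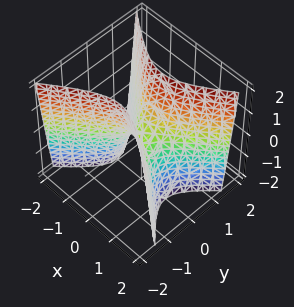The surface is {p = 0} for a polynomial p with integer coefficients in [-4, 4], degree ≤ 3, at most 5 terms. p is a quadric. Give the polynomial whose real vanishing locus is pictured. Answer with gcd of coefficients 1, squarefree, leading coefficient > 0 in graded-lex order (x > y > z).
deg p = 2. A hyperbolic paraboloid; a quadric.
Symmetries: the x ↦ −x reflection is a symmetry, so x appears only in even powers; it's symmetric under y → −y, forcing even powers of y.
Reading off the gridlines: it crosses the z-axis at the gridline z = 0; it meets the y-axis at y = 0 (among the integer gridlines); one x-axis crossing is at x = 0.
Assembling these constraints gives the stated polynomial.

2*x^2 - 3*y^2 + z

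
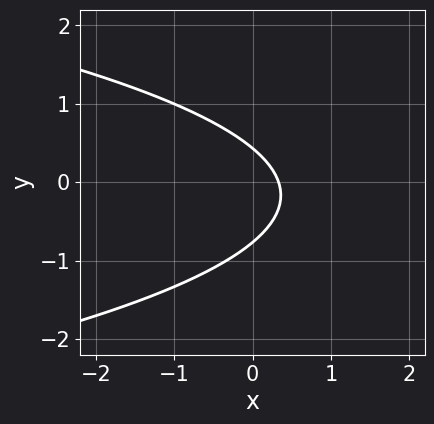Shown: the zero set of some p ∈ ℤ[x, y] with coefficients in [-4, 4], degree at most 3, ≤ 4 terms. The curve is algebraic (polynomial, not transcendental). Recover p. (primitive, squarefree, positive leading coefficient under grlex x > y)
3*y^2 + 3*x + y - 1

(a) The degree is 2 — no degree-1 curve has this shape.
(b) Solving for integer coefficients yields p as stated.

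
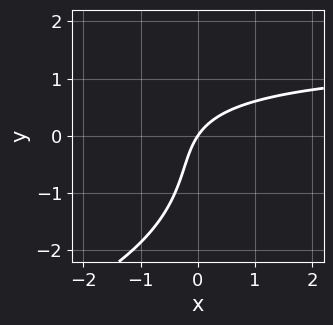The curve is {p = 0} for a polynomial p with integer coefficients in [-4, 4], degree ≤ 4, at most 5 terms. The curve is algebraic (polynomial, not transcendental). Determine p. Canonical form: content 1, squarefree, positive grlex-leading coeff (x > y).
1. deg p = 3. A generic line meets the curve in up to 3 points.
2. Against the integer gridlines: it meets the x-axis at x = 0 (among the integer gridlines); one y-axis crossing is at y = 0.
3. Assembling these constraints gives the stated polynomial.

y^3 + 2*x*y + y^2 - 3*x + 2*y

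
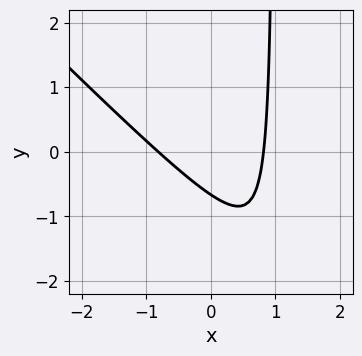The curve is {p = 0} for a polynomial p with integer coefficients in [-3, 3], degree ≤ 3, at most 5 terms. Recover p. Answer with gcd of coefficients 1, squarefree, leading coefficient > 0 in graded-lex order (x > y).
deg p = 2. The shape is more complex than any degree-1 curve.
The integer polynomial consistent with all of this is the stated p.

3*x^2 + 3*x*y - 3*y - 2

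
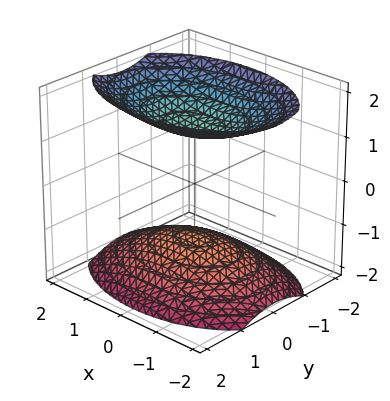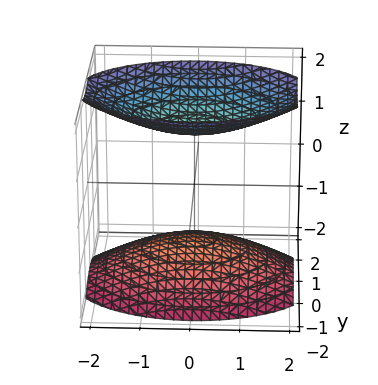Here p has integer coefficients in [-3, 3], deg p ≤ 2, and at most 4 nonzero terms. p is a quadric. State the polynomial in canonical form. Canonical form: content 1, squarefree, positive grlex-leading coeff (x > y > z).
x^2 + 2*y^2 - 2*z^2 + 3

(a) The picture has 2 separate pieces. Treating them together as one polynomial.
(b) Degree: two sheets facing apart; a quadric, so deg p = 2.
(c) Symmetries: mirror symmetry x ↦ −x ⇒ only even powers of x; mirror symmetry y ↦ −y ⇒ only even powers of y; it's symmetric under z → −z, forcing even powers of z.
(d) Checking where it meets the axes: it misses every integer gridline on the y-axis; the surface avoids every integer x-axis point in the box.
(e) These observations pin down the coefficients.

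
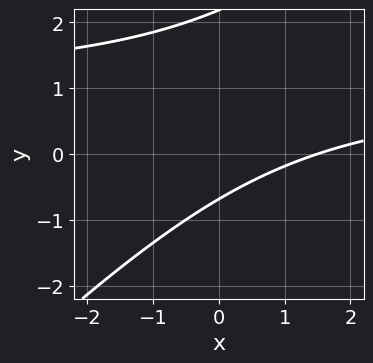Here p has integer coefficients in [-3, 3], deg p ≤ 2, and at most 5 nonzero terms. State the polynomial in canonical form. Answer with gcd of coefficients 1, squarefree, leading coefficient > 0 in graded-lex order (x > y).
2*x*y - 2*y^2 - 2*x + 3*y + 3

First, the degree is 2 — no degree-1 curve has this shape.
Finally, matching integer coefficients to the picture gives p.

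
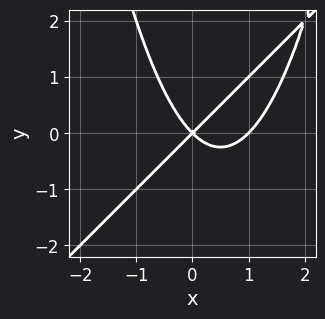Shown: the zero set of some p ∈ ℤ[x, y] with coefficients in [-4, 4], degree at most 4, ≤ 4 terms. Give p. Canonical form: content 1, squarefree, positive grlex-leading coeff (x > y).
1. The degree is 3 — a generic line meets the curve in up to 3 points.
2. Checking where it meets the axes: the x-axis gridline crossings are at x ∈ {0, 1}; it meets the y-axis at y = 0 (among the integer gridlines).
3. The integer polynomial consistent with all of this is the stated p.

x^3 - x^2*y - x^2 + y^2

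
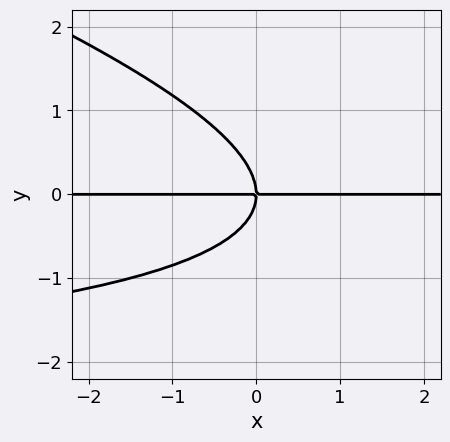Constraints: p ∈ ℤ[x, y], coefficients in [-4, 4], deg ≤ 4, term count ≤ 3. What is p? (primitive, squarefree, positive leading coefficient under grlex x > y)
x*y^2 + 3*y^3 + 3*x*y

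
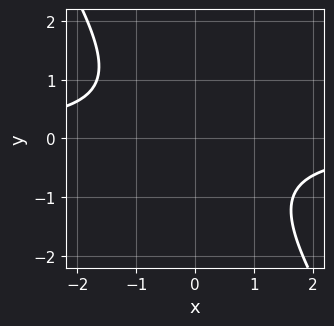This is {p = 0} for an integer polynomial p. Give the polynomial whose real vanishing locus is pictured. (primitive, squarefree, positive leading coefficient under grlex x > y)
3*x*y + 2*y^2 + 3

(a) deg p = 2.
(b) Checking where it meets the axes: no x-intercept at any integer in the box; the curve avoids every integer y-axis point in the box.
(c) Together with the visible shape, these determine p as stated.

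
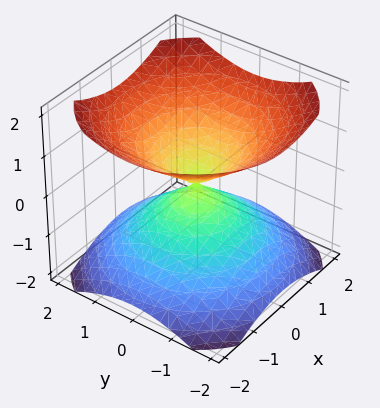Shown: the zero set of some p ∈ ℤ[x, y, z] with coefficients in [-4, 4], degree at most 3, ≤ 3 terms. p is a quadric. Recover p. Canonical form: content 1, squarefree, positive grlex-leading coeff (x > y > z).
2*x^2 + 2*y^2 - 3*z^2

1. The picture has 2 separate pieces. They look like related sheets of one shape, so recover p as a whole.
2. Degree: a double cone through the origin; a quadric, so deg p = 2.
3. Symmetries: rotational symmetry about the z-axis ⇒ p depends on x, y only through x² + y²; it's symmetric under z → −z, forcing even powers of z.
4. From the axis intercepts and sections: one x-axis crossing is at x = 0; it meets the z-axis at z = 0 (among the integer gridlines); one y-axis crossing is at y = 0; a circular section at z = -1 has radius between 1 and 2.
5. The integer polynomial consistent with all of this is the stated p.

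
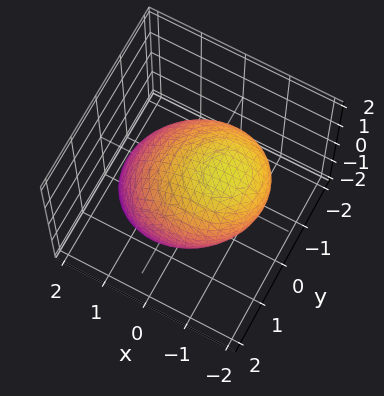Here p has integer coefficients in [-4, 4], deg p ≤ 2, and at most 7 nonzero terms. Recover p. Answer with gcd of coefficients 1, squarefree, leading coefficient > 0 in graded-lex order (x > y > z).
First, deg p = 2. The shape is more complex than any degree-1 surface.
Finally, the integer polynomial consistent with all of this is the stated p.

x^2 + x*z + y^2 + z^2 - 2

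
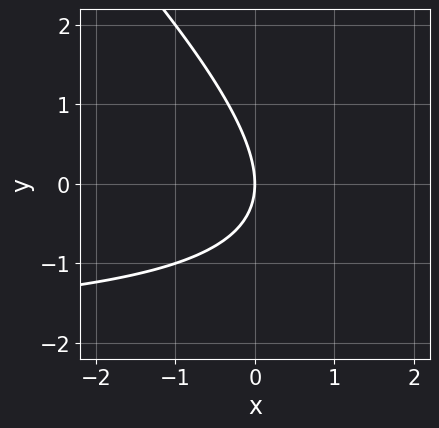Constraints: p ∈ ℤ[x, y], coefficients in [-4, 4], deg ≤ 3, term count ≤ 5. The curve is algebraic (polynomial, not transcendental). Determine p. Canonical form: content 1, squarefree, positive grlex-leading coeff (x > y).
The degree is 2 — no degree-1 curve has this shape.
Against the integer gridlines: it meets the y-axis at y = 0 (among the integer gridlines); it meets the x-axis at x = 0 (among the integer gridlines).
Assembling these constraints gives the stated polynomial.

x*y + y^2 + 2*x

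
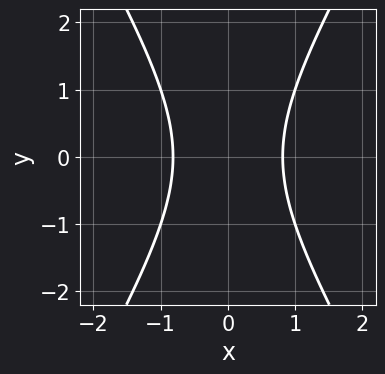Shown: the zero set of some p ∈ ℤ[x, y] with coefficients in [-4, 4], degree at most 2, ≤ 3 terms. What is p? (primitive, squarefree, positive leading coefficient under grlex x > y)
3*x^2 - y^2 - 2

(a) The degree is 2 — a generic line meets the curve in up to 2 points.
(b) Symmetries: mirror symmetry y ↦ −y ⇒ only even powers of y; it's symmetric under x → −x, forcing even powers of x.
(c) From the visible intercepts: no y-intercept at any integer in the box.
(d) The integer polynomial consistent with all of this is the stated p.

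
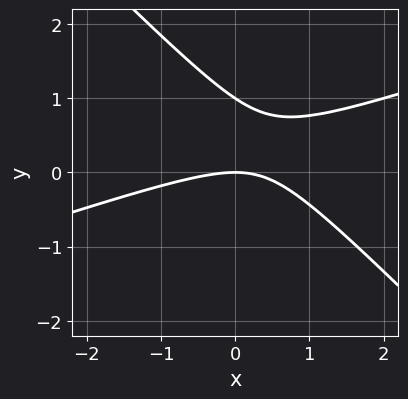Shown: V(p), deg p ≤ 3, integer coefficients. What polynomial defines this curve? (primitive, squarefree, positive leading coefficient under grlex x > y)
x^2 - 2*x*y - 3*y^2 + 3*y

First, degree: the shape is more complex than any degree-1 curve, so deg p = 2.
Then, from the visible intercepts: one x-axis crossing is at x = 0; among the integer gridlines, it crosses the y-axis at y ∈ {0, 1}.
Finally, putting this together gives p.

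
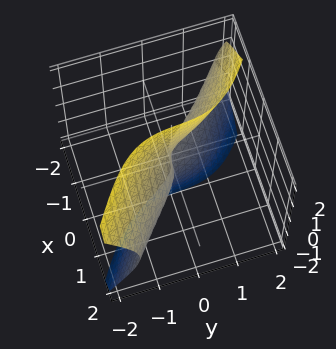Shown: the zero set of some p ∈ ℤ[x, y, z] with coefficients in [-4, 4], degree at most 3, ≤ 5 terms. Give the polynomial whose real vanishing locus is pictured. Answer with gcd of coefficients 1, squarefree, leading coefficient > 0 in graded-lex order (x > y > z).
x^3 + 3*x*z^2 + 2*y^3 - y^2 + y

First, the degree is 3 — a generic line meets the surface in up to 3 points.
Then, reading off the gridlines: one x-axis crossing is at x = 0; one y-axis crossing is at y = 0; the visible z-axis segment lies entirely on the surface.
Finally, matching integer coefficients to the picture gives p.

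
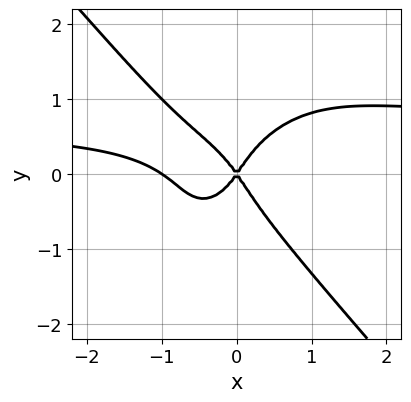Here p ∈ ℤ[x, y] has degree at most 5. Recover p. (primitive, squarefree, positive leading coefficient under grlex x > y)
3*x^3*y + 2*y^4 - 2*x^3 - 2*x^2 + y^2

Degree: the shape is more complex than any degree-3 curve, so deg p = 4.
Observable constraints: it crosses the y-axis at the gridline y = 0; the x-axis gridline crossings are at x ∈ {-1, 0}.
Matching integer coefficients to the picture gives p.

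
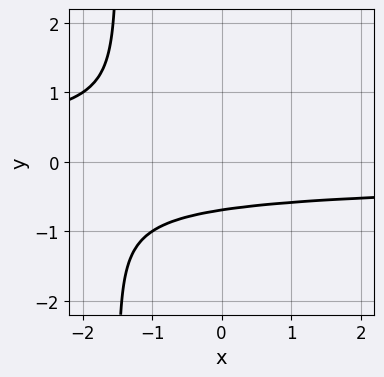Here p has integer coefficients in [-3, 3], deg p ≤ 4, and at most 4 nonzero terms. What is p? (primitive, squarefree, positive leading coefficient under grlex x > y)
1. deg p = 4.
2. Observable constraints: the curve avoids every integer x-axis point in the box.
3. Putting this together gives p.

2*x*y^3 + 3*y^3 + 1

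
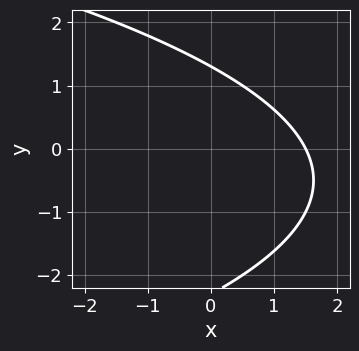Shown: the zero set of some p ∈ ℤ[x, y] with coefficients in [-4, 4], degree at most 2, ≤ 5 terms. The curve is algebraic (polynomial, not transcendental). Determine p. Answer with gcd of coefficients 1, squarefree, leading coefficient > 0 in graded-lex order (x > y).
y^2 + 2*x + y - 3

(a) Degree: the shape is more complex than any degree-1 curve, so deg p = 2.
(b) Solving for integer coefficients yields p as stated.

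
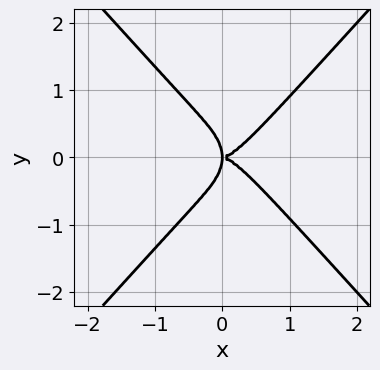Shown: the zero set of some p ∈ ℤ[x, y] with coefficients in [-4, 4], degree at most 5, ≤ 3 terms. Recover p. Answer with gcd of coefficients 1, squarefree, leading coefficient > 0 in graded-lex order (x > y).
3*x^4 - 2*y^4 - 2*x*y^2

(a) The degree is 4 — no degree-3 curve has this shape.
(b) Symmetries: mirror symmetry y ↦ −y ⇒ only even powers of y.
(c) Observable constraints: it meets the y-axis at y = 0 (among the integer gridlines); it meets the x-axis at x = 0 (among the integer gridlines).
(d) These observations pin down the coefficients.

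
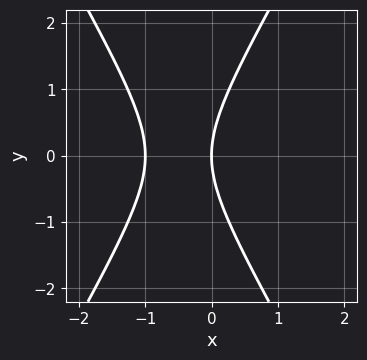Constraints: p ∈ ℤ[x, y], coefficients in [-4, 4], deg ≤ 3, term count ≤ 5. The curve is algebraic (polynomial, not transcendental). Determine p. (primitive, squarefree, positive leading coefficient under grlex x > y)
First, degree: no degree-1 curve has this shape, so deg p = 2.
Next, symmetries: mirror symmetry y ↦ −y ⇒ only even powers of y.
Then, from the axis intercepts and sections: it crosses the y-axis at the gridline y = 0; among the integer gridlines, it crosses the x-axis at x ∈ {-1, 0}.
Finally, matching integer coefficients to the picture gives p.

3*x^2 - y^2 + 3*x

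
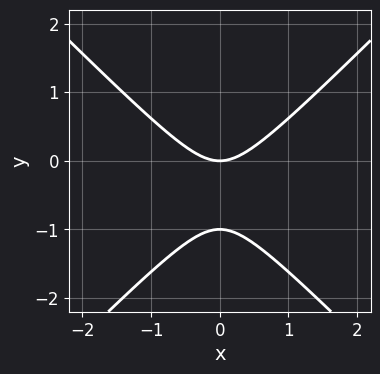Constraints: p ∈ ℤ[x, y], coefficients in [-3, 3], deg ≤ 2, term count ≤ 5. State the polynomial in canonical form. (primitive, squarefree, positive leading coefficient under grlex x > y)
x^2 - y^2 - y

deg p = 2. A generic line meets the curve in up to 2 points.
Symmetries: the x ↦ −x reflection is a symmetry, so x appears only in even powers.
Observable constraints: among the integer gridlines, it crosses the y-axis at y ∈ {-1, 0}; it meets the x-axis at x = 0 (among the integer gridlines).
The integer polynomial consistent with all of this is the stated p.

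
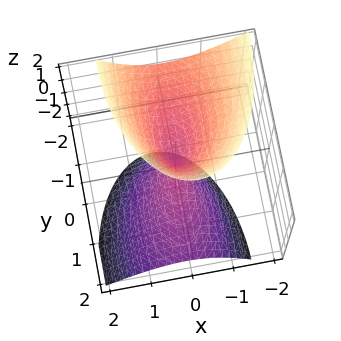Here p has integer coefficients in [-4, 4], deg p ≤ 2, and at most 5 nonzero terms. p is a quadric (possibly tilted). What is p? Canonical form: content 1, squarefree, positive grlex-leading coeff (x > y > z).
First, I count 2 distinct pieces.
Next, deg p = 2.
Then, from the visible intercepts: one x-axis crossing is at x = 0; it meets the z-axis at z = 0 (among the integer gridlines); it crosses the y-axis at the gridline y = 0.
Finally, the integer polynomial consistent with all of this is the stated p.

3*x^2 + x*z + y^2 + 2*y*z - z^2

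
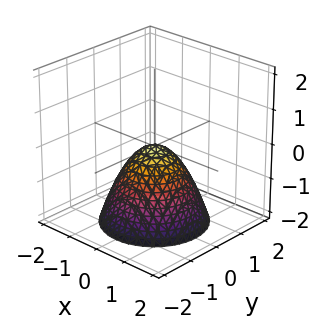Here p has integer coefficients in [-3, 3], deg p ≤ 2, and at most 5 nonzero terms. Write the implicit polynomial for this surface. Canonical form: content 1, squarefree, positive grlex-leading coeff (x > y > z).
x^2 + y^2 + z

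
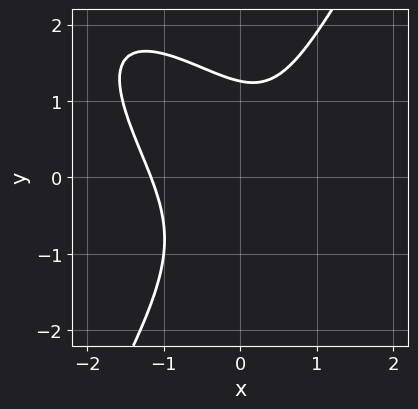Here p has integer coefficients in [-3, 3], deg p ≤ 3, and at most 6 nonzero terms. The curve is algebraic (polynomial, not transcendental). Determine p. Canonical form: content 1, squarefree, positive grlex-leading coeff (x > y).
(a) deg p = 3. No degree-2 curve has this shape.
(b) Matching integer coefficients to the picture gives p.

2*x^3 + 2*x^2*y - y^3 - x + 2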